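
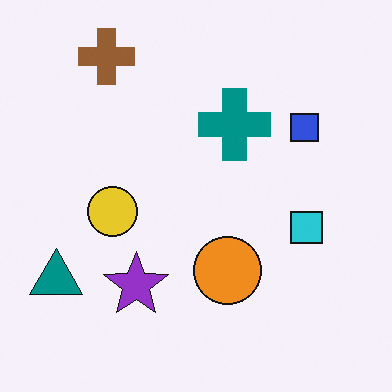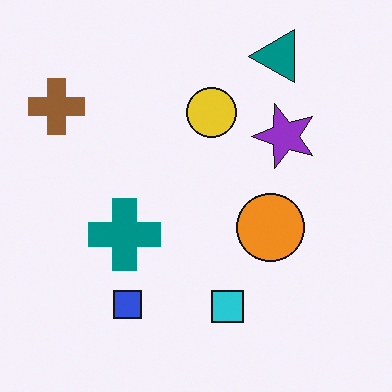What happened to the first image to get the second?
The second image is the first transposed (reflected across the top-left ↔ bottom-right diagonal).

Shapes have swapped their row and column positions — what was in the top-right is now in the bottom-left — a diagonal reflection.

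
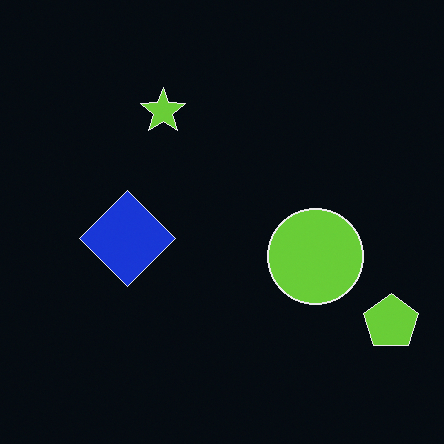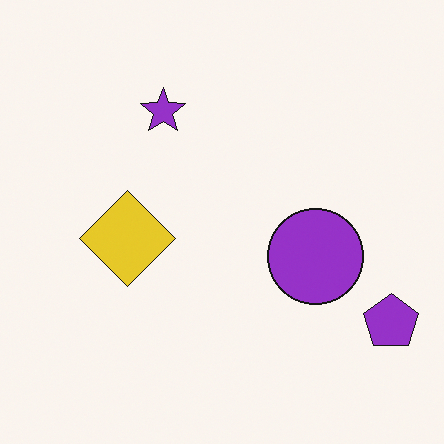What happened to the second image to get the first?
This is the original image color-inverted (negative).

The light background has become dark and every shape's color is its complement — a photographic negative.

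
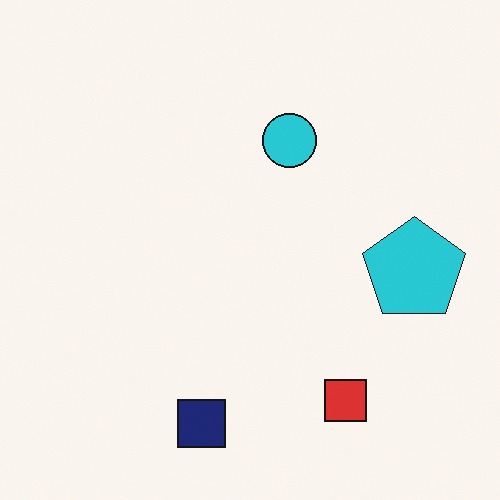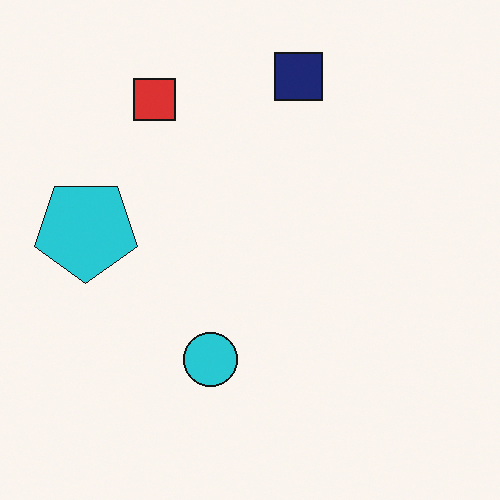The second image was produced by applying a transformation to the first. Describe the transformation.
This is the original image rotated 180°.

The navy square sits in the bottom of the first image and the top of the second — consistent with a whole-image 180° rotation.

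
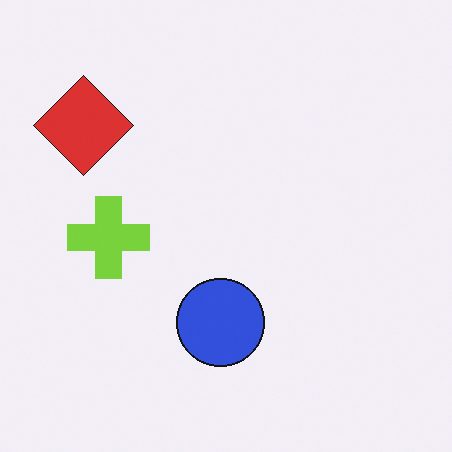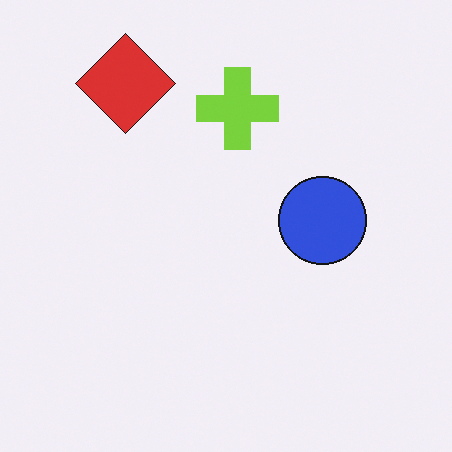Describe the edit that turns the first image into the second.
The transformation is: transposed (reflected across the top-left ↔ bottom-right diagonal).

Shapes have swapped their row and column positions — what was in the top-right is now in the bottom-left — a diagonal reflection.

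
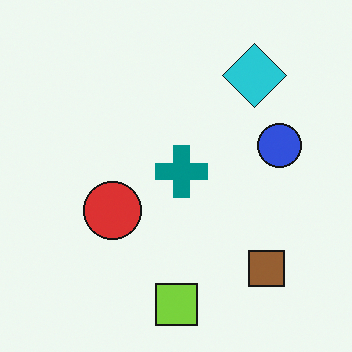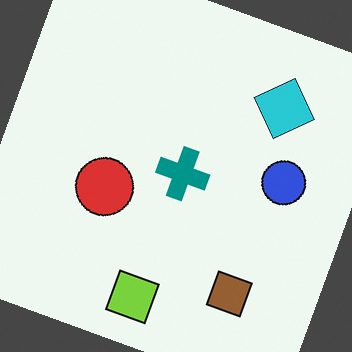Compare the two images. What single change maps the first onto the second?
This is the original image rotated clockwise by a clearly visible amount.

Every shape is tilted by the same angle and the image corners show triangular fill wedges — a whole-image rotation by a non-right angle.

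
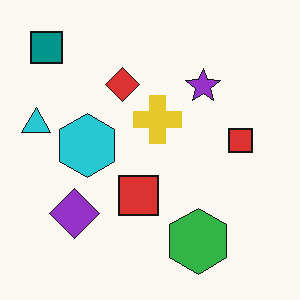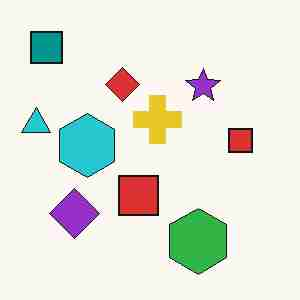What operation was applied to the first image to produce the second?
The image was degraded with heavy JPEG compression.

Blocky 8×8 compression artifacts appear around shape edges and the flat background shows ringing — characteristic JPEG degradation.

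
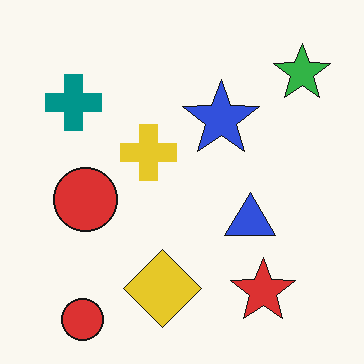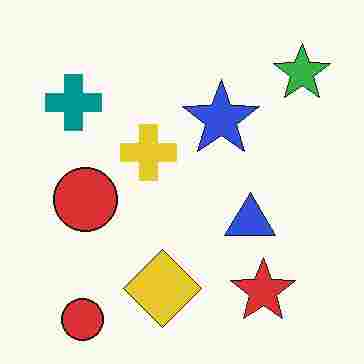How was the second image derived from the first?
The transformation is: degraded with heavy JPEG compression.

Blocky 8×8 compression artifacts appear around shape edges and the flat background shows ringing — characteristic JPEG degradation.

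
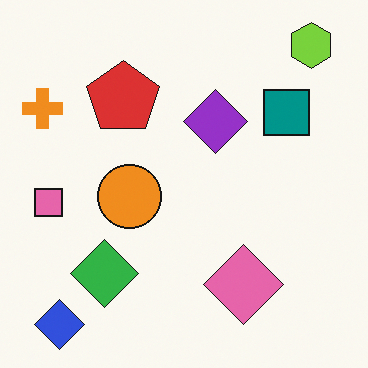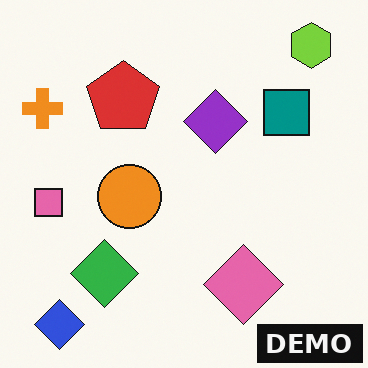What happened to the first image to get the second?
The image was watermarked with the text "DEMO" in the lower-right corner.

A dark label reading "DEMO" appears in the lower-right corner.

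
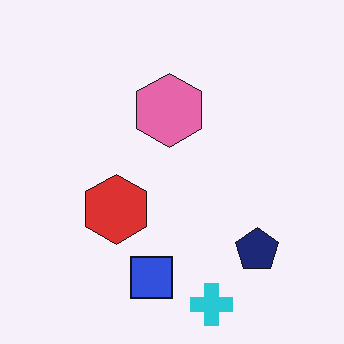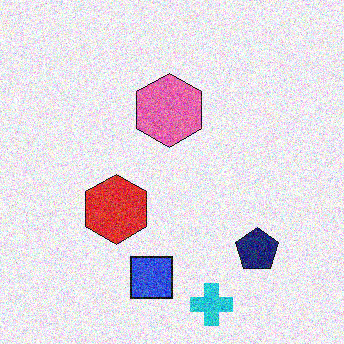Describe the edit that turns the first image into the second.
The image was degraded with strong gaussian noise.

Random speckle covers the whole image, including the flat background.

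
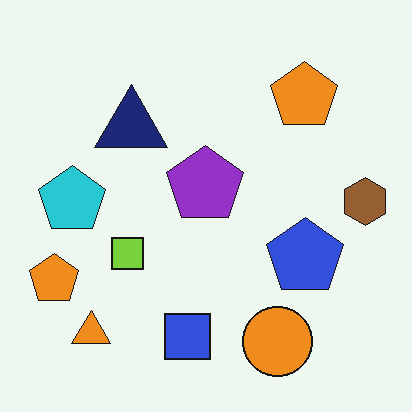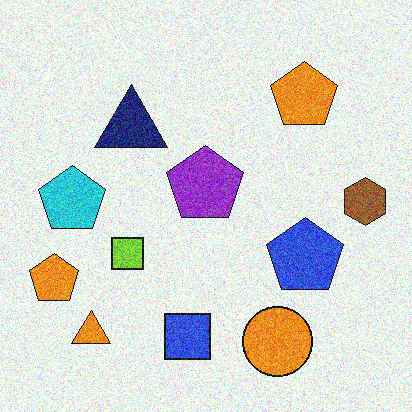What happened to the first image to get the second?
This is the original image degraded with strong gaussian noise.

Random speckle covers the whole image, including the flat background.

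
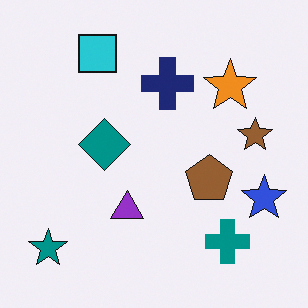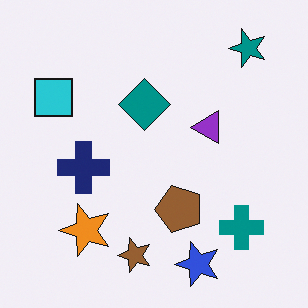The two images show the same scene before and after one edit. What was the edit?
The image was transposed (reflected across the top-left ↔ bottom-right diagonal).

Shapes have swapped their row and column positions — what was in the top-right is now in the bottom-left — a diagonal reflection.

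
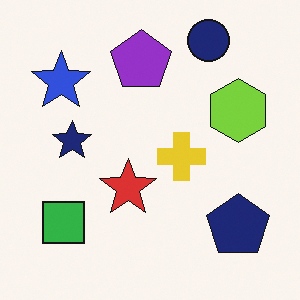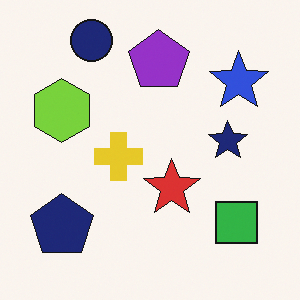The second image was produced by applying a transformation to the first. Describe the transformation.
The image was flipped horizontally (left ↔ right).

The blue star is in the top-left of the first image and the top-right of the second — shapes on opposite sides of the vertical midline have swapped in a mirror flip.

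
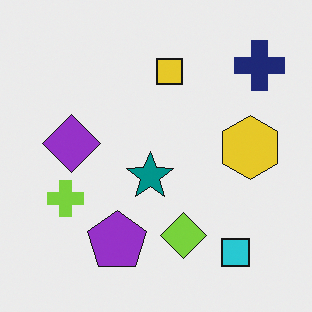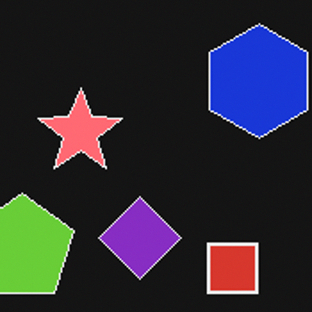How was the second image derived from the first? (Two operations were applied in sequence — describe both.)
The transformation is: color-inverted (negative), then cropped to a noticeably smaller region and rescaled.

The light background has become dark and every shape's color is its complement — a photographic negative. The visible shapes are larger and the field of view is narrower; shapes near the original edges may be partly or wholly outside the frame — a crop-and-rescale.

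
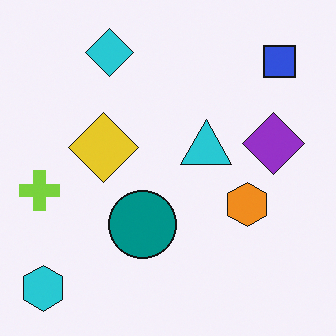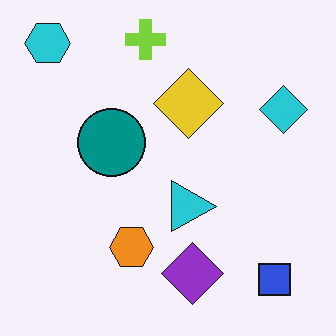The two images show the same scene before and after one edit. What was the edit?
This is the original image rotated 90° clockwise.

The cyan hexagon sits in the bottom-left of the first image and the top-left of the second — consistent with a whole-image 90° clockwise rotation.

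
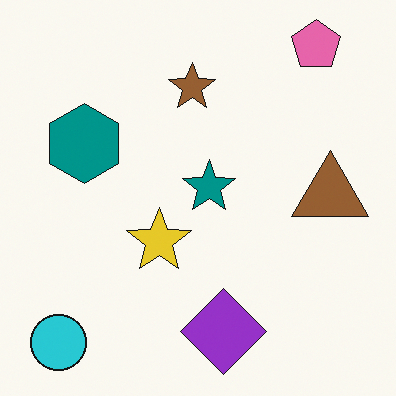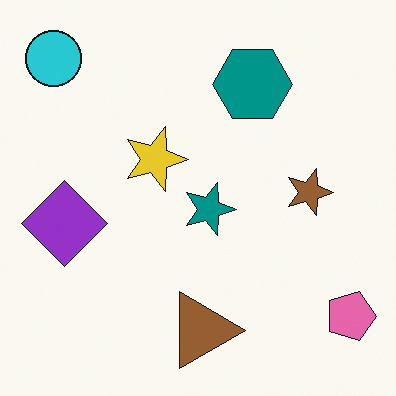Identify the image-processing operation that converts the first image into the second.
This is the original image rotated 90° clockwise.

The cyan circle sits in the bottom-left of the first image and the top-left of the second — consistent with a whole-image 90° clockwise rotation.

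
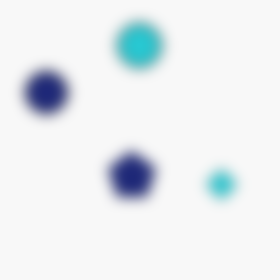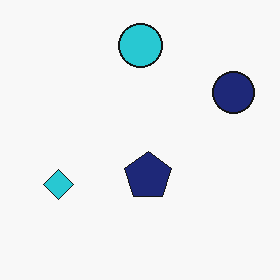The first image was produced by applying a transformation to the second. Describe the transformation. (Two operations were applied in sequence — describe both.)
The transformation is: heavily blurred, then flipped horizontally (left ↔ right).

Shape edges and outlines are uniformly softened across the whole image. The navy circle is in the top-right of the second image and the top-left of the first — shapes on opposite sides of the vertical midline have swapped in a mirror flip.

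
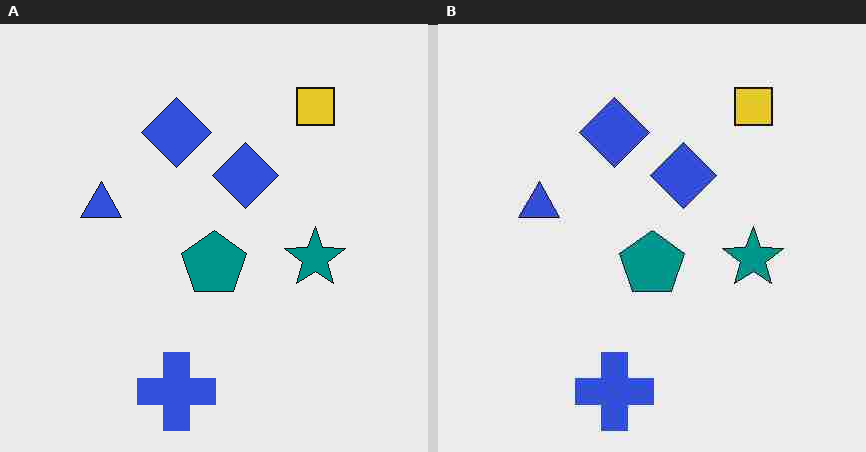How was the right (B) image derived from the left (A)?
It was heavily JPEG-compressed with obvious blocking artifacts.

Blocky 8×8 compression artifacts appear around shape edges and the flat background shows ringing — characteristic JPEG degradation.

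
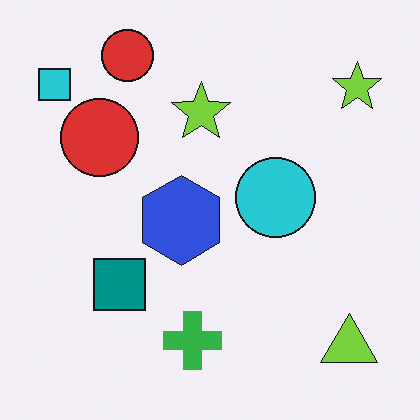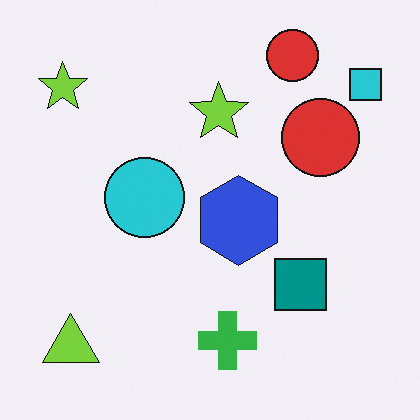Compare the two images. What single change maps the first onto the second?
The transformation is: flipped horizontally (left ↔ right).

The cyan square is in the top-left of the first image and the top-right of the second — shapes on opposite sides of the vertical midline have swapped in a mirror flip.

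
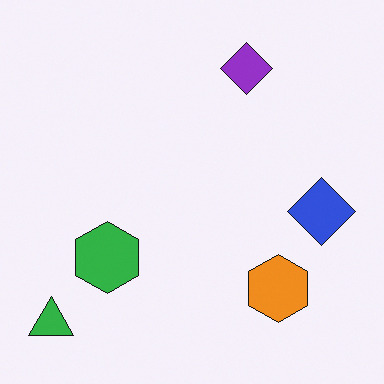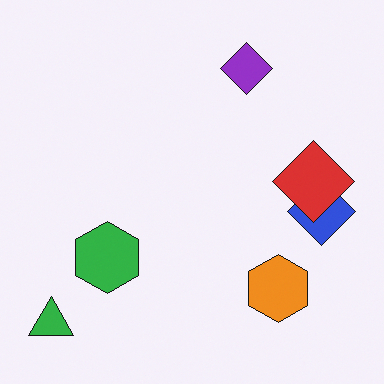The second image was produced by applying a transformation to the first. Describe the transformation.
The transformation is: overlaid with an additional red diamond.

A red diamond appears in the second image that is absent from the first.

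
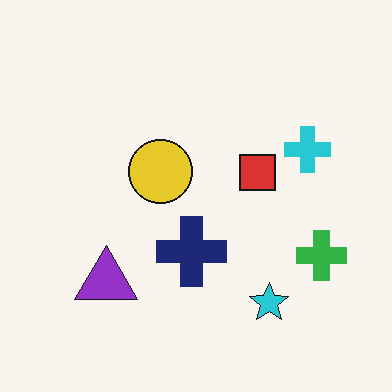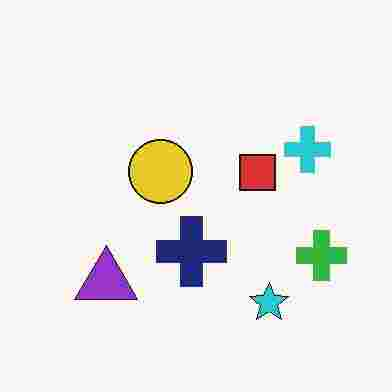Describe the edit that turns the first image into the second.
This is the original image degraded with heavy JPEG compression.

Blocky 8×8 compression artifacts appear around shape edges and the flat background shows ringing — characteristic JPEG degradation.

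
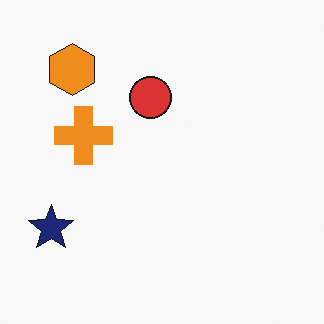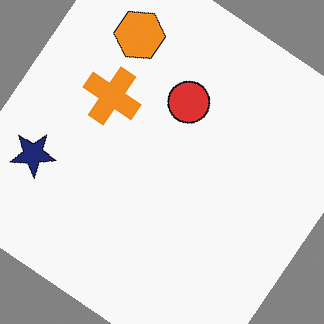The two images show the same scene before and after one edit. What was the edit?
Rotated clockwise by a large amount — several tens of degrees.

Every shape is tilted by the same angle and the image corners show triangular fill wedges — a whole-image rotation by a non-right angle.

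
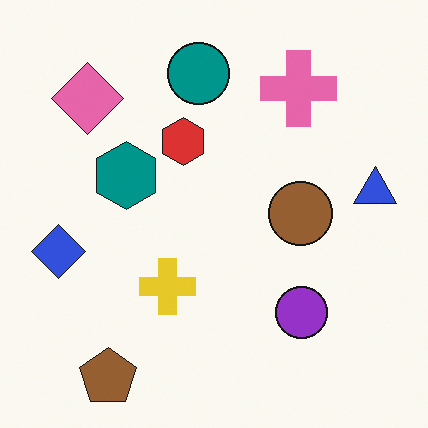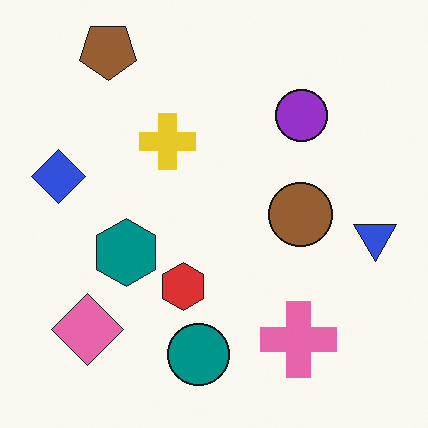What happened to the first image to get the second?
The image was flipped vertically (top ↔ bottom).

The brown pentagon is in the bottom-left of the first image and the top-left of the second — shapes on opposite sides of the horizontal midline have swapped in a mirror flip.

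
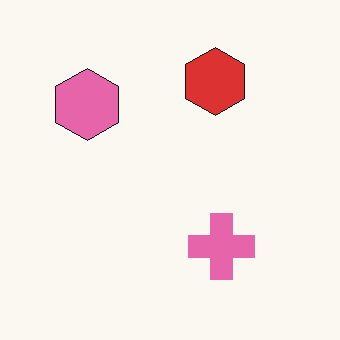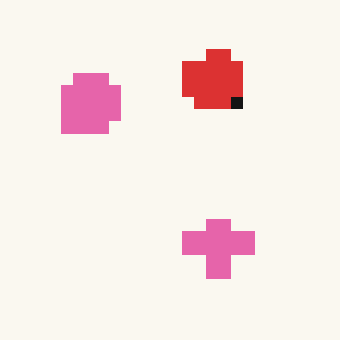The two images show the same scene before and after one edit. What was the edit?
The image was coarsely pixelated.

Shapes are reduced to large square blocks; fine edges and outlines are lost — a downscale-then-upscale (mosaic) effect.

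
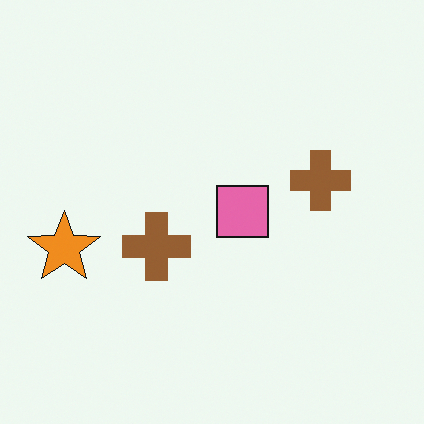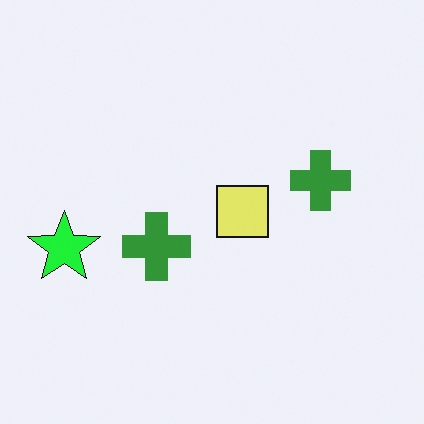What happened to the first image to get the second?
It was hue-shifted by a moderate amount.

Every shape's color has rotated by the same amount around the hue wheel — a uniform hue shift.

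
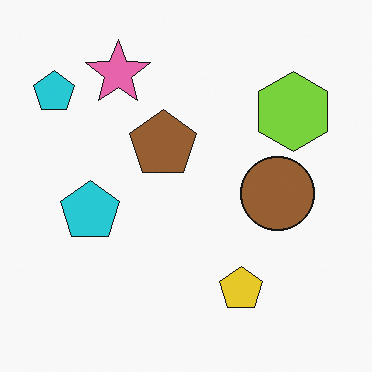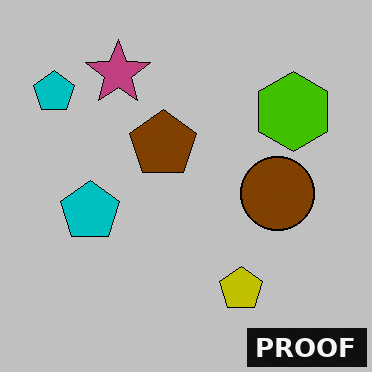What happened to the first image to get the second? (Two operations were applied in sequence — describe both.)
The transformation is: heavily posterized to just a handful of flat colors, then watermarked with the text "PROOF" in the lower-right corner.

Each flat color has snapped to a coarser quantized level — most visibly, the near-white background has dropped to a flat grey. A dark label reading "PROOF" appears in the lower-right corner.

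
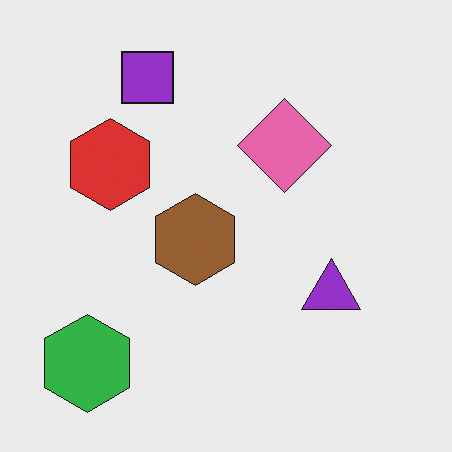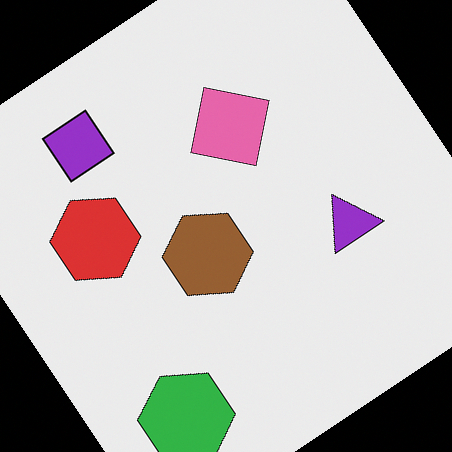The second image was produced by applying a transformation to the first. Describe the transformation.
It was rotated counter-clockwise by a large amount — several tens of degrees.

Every shape is tilted by the same angle and the image corners show triangular fill wedges — a whole-image rotation by a non-right angle.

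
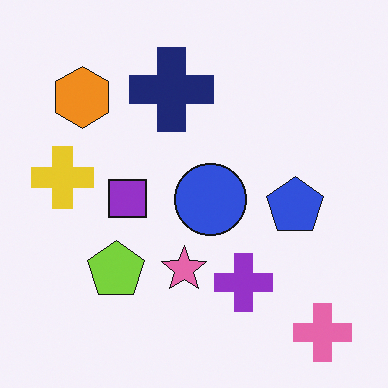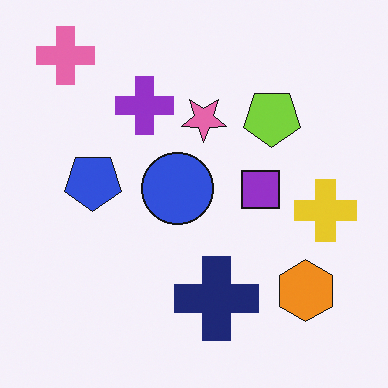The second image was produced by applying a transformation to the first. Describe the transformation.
Rotated 180°.

The pink cross sits in the bottom-right of the first image and the top-left of the second — consistent with a whole-image 180° rotation.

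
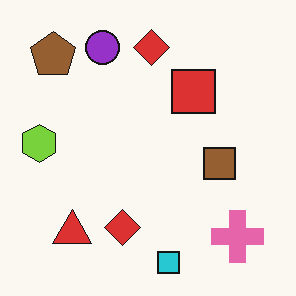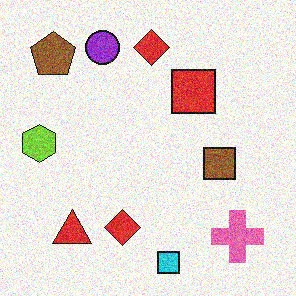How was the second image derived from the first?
The transformation is: degraded with moderate additive noise.

Random speckle covers the whole image, including the flat background.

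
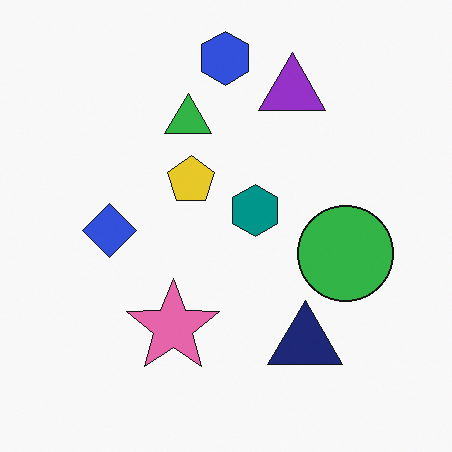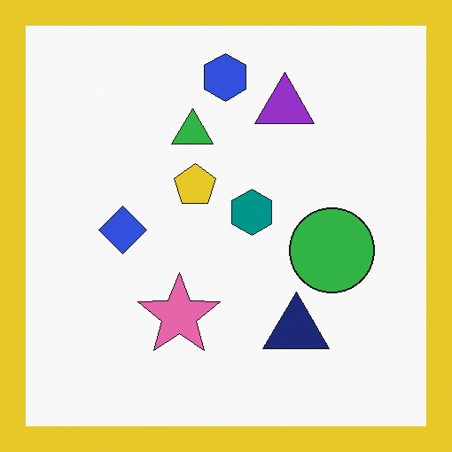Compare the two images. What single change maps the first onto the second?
Framed with a yellow border.

A solid yellow frame runs around the edge of the second image, with the content slightly shrunk inside it.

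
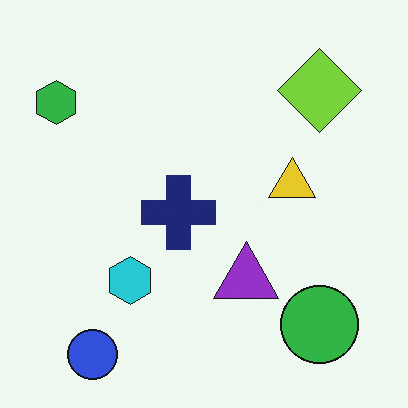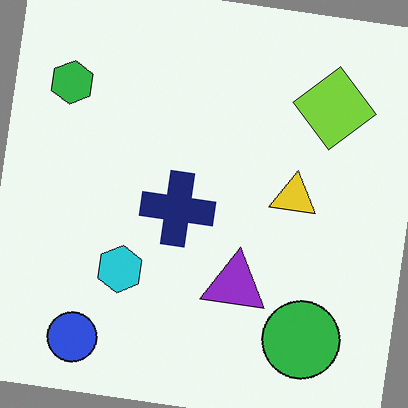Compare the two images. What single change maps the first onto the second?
Rotated clockwise by a small amount.

Every shape is tilted by the same angle and the image corners show triangular fill wedges — a whole-image rotation by a non-right angle.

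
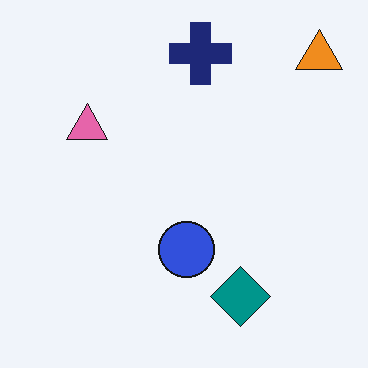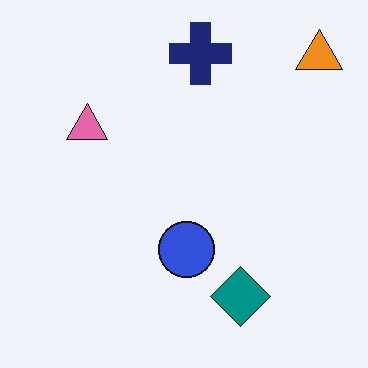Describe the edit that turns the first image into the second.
It was JPEG-compressed with visible artifacts.

Blocky 8×8 compression artifacts appear around shape edges and the flat background shows ringing — characteristic JPEG degradation.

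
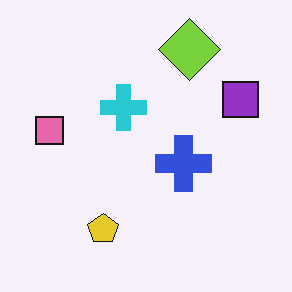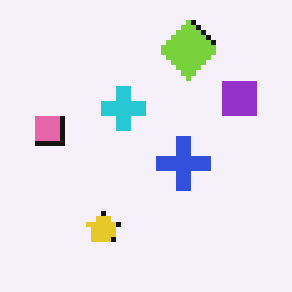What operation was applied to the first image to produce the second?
Lightly pixelated (a mild mosaic effect).

Shapes are reduced to large square blocks; fine edges and outlines are lost — a downscale-then-upscale (mosaic) effect.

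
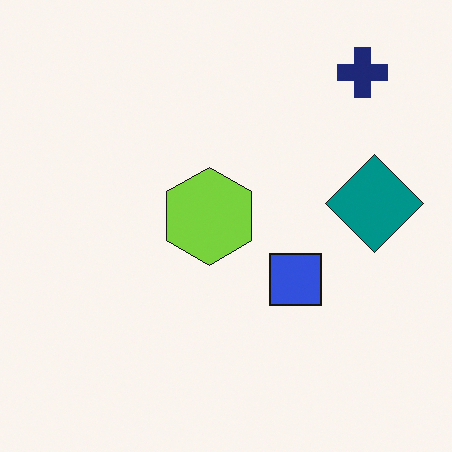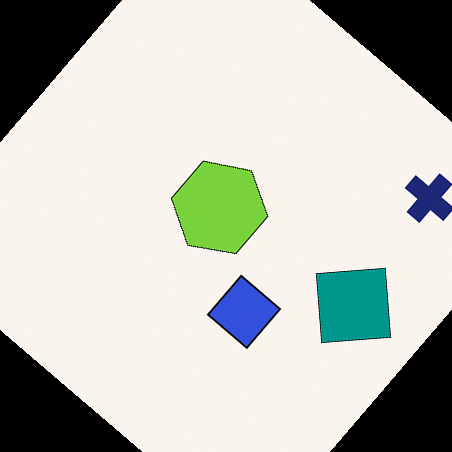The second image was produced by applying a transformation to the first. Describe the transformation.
This is the original image rotated clockwise by a large amount — several tens of degrees.

Every shape is tilted by the same angle and the image corners show triangular fill wedges — a whole-image rotation by a non-right angle.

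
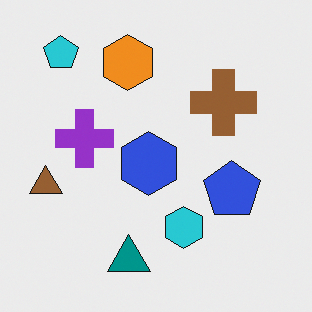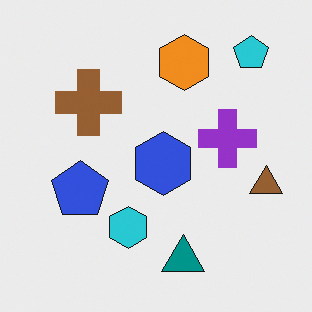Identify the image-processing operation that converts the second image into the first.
The image was flipped horizontally (left ↔ right).

The brown triangle is in the right of the second image and the left of the first — shapes on opposite sides of the vertical midline have swapped in a mirror flip.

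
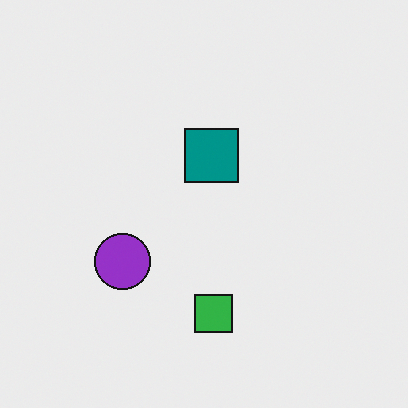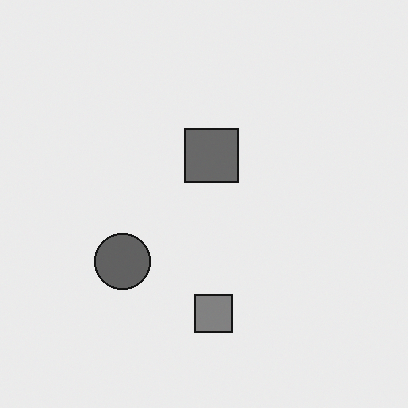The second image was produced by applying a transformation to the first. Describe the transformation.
This is the original image converted to grayscale.

All color is removed — every shape is now a shade of grey.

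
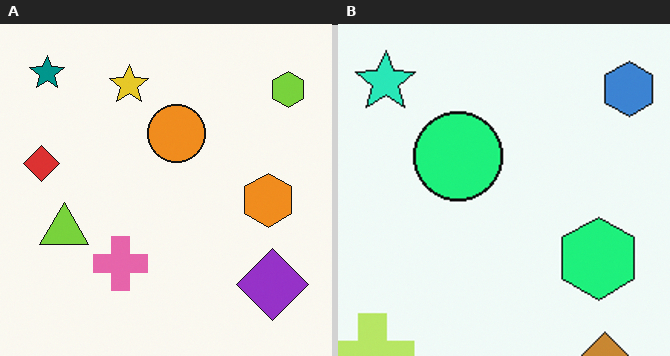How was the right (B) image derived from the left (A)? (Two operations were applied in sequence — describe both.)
The transformation is: cropped to a modestly smaller region and rescaled, then hue-shifted noticeably.

The visible shapes are larger and the field of view is narrower; shapes near the original edges may be partly or wholly outside the frame — a crop-and-rescale. Every shape's color has rotated by the same amount around the hue wheel — a uniform hue shift.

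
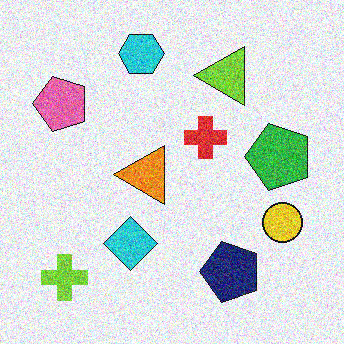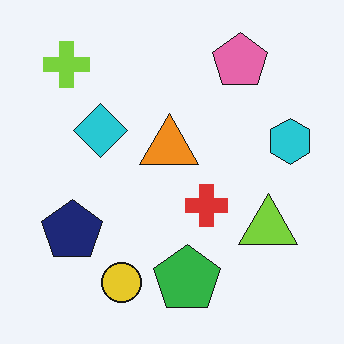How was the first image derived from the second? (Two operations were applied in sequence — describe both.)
Degraded with heavy additive noise, then rotated 90° counter-clockwise.

Random speckle covers the whole image, including the flat background. The lime cross sits in the top-left of the second image and the bottom-left of the first — consistent with a whole-image 90° counter-clockwise rotation.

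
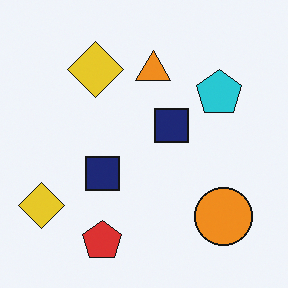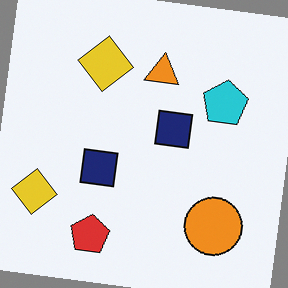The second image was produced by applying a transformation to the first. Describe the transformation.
Rotated clockwise by a slight angle.

Every shape is tilted by the same angle and the image corners show triangular fill wedges — a whole-image rotation by a non-right angle.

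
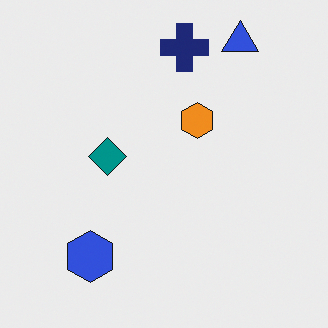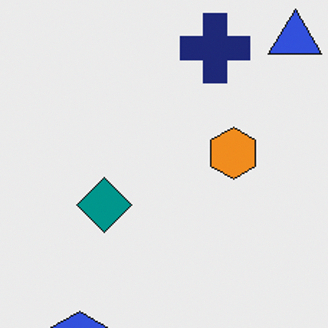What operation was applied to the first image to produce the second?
The image was cropped slightly and scaled back up.

The visible shapes are larger and the field of view is narrower; shapes near the original edges may be partly or wholly outside the frame — a crop-and-rescale.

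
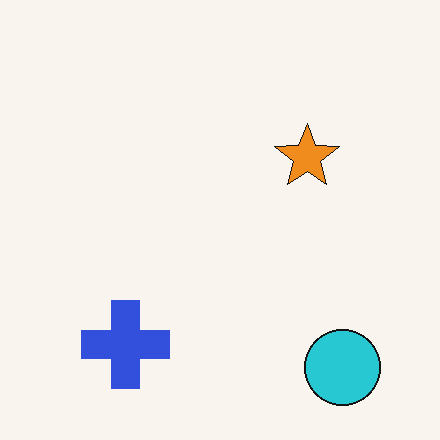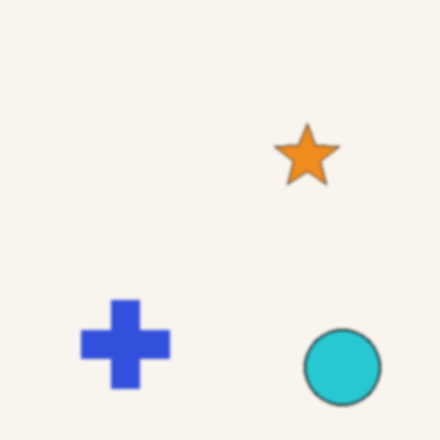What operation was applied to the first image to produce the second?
Slightly softened.

Shape edges and outlines are uniformly softened across the whole image.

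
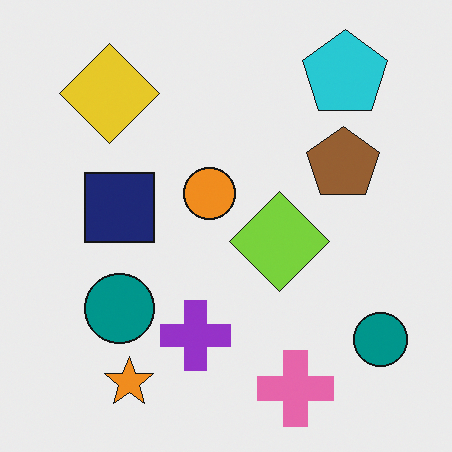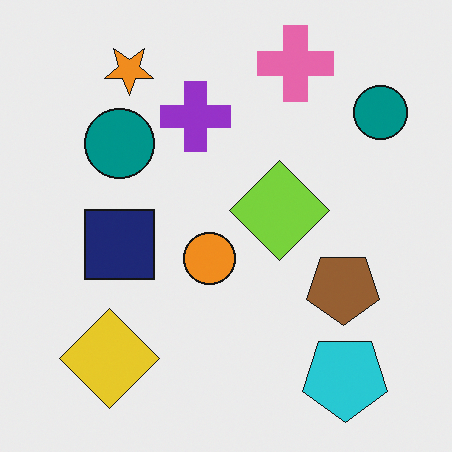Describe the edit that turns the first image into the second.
It was flipped vertically (top ↔ bottom).

The pink cross is in the bottom of the first image and the top of the second — shapes on opposite sides of the horizontal midline have swapped in a mirror flip.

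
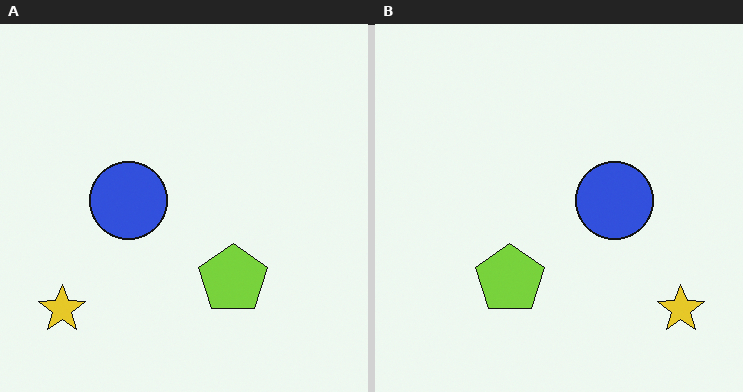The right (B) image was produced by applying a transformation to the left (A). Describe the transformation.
This is the original image flipped horizontally (left ↔ right).

The yellow star is in the bottom-left of the left (A) image and the bottom-right of the right (B) — shapes on opposite sides of the vertical midline have swapped in a mirror flip.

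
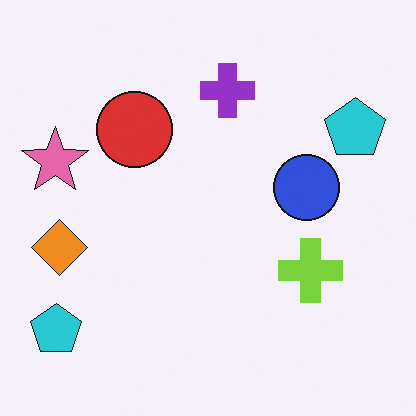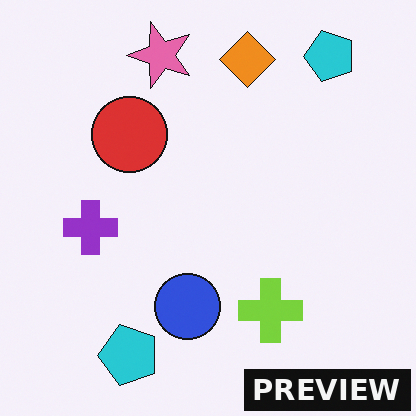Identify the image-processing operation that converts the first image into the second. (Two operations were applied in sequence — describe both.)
The second image is the first transposed (reflected across the top-left ↔ bottom-right diagonal), then watermarked with the text "PREVIEW" in the lower-right corner.

Shapes have swapped their row and column positions — what was in the top-right is now in the bottom-left — a diagonal reflection. A dark label reading "PREVIEW" appears in the lower-right corner.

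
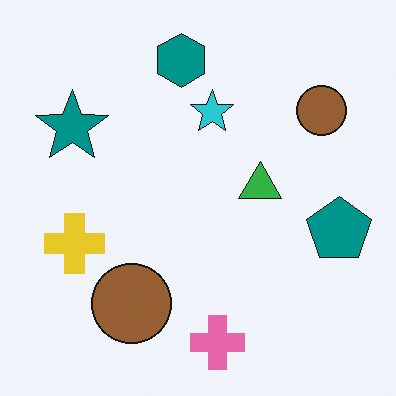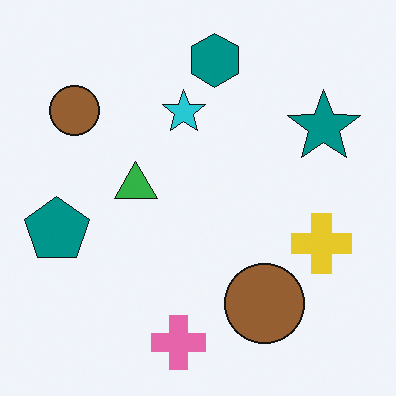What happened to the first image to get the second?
The second image is the first flipped horizontally (left ↔ right).

The teal pentagon is in the right of the first image and the left of the second — shapes on opposite sides of the vertical midline have swapped in a mirror flip.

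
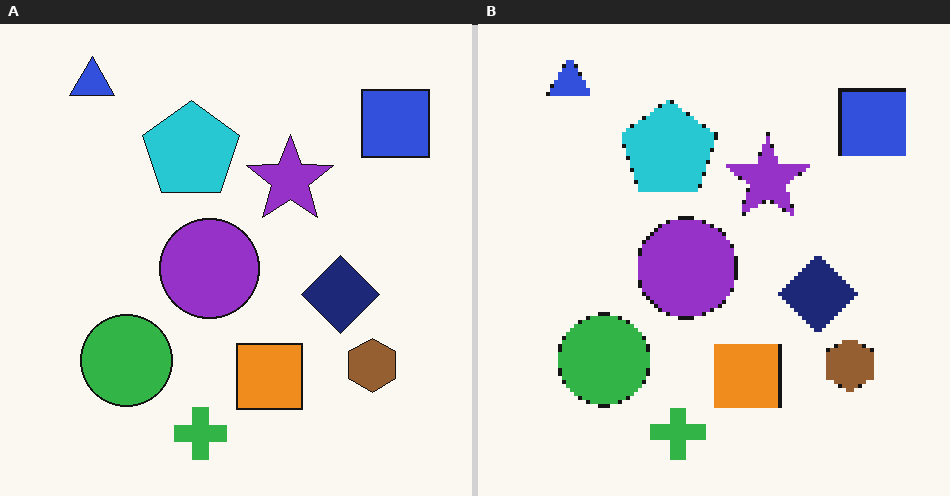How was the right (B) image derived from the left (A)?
This is the original image lightly pixelated (a mild mosaic effect).

Shapes are reduced to large square blocks; fine edges and outlines are lost — a downscale-then-upscale (mosaic) effect.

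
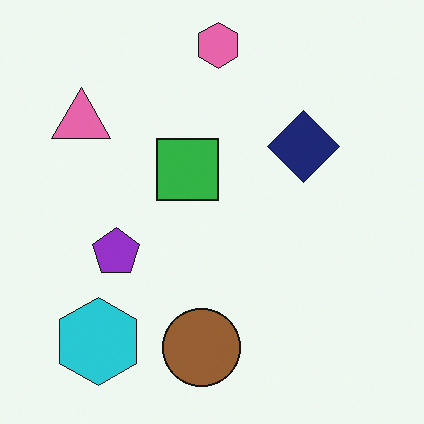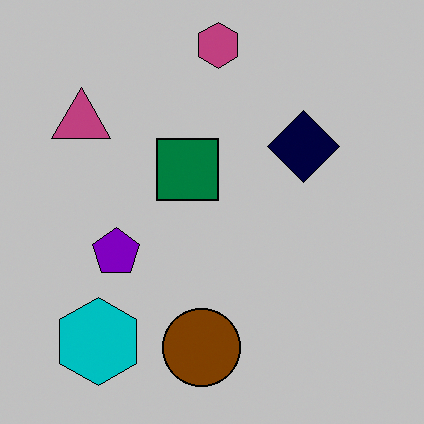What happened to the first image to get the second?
It was heavily posterized to just a handful of flat colors.

Each flat color has snapped to a coarser quantized level — most visibly, the near-white background has dropped to a flat grey.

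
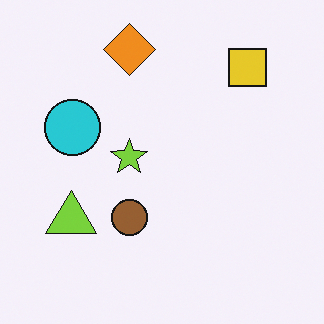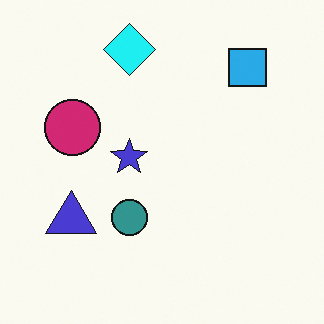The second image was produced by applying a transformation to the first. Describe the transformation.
Hue-shifted noticeably.

Every shape's color has rotated by the same amount around the hue wheel — a uniform hue shift.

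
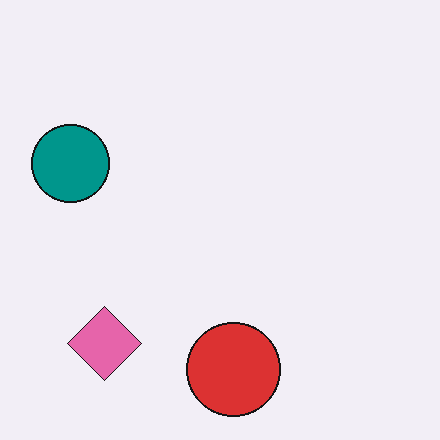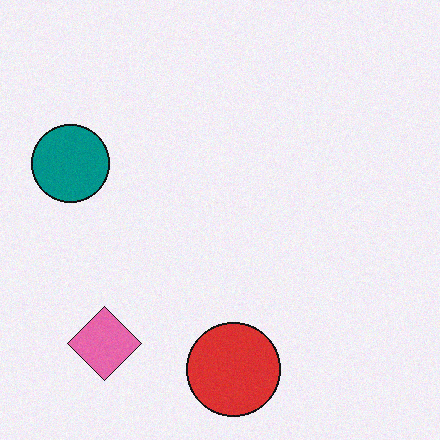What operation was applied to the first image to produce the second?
Degraded with a light layer of grain.

Random speckle covers the whole image, including the flat background.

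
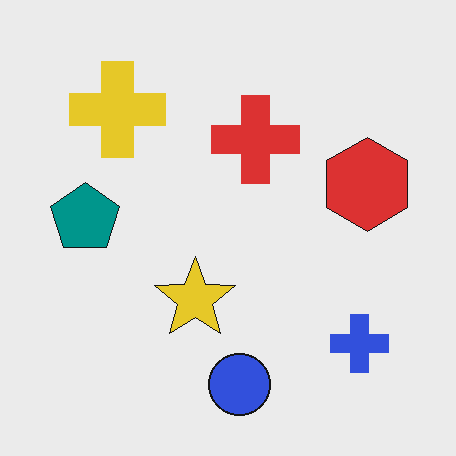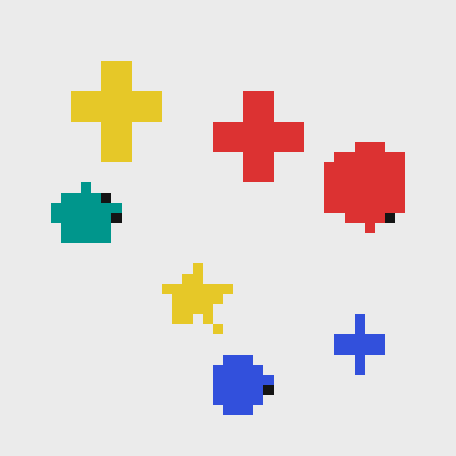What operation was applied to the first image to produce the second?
The second image is the first heavily pixelated into large blocks.

Shapes are reduced to large square blocks; fine edges and outlines are lost — a downscale-then-upscale (mosaic) effect.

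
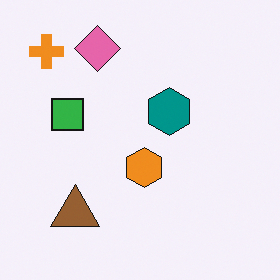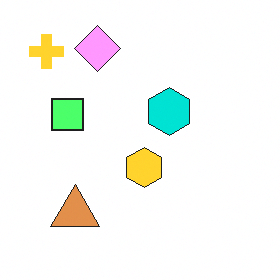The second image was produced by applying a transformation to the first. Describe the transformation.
The second image is the first noticeably brightened.

Every pixel — background and shapes alike — is uniformly brightened.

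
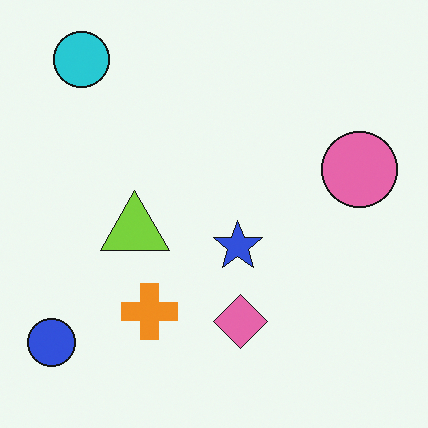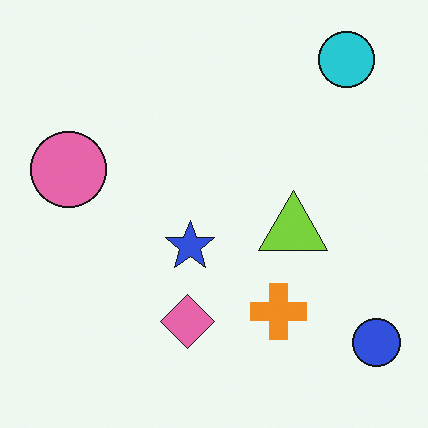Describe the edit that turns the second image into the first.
The image was flipped horizontally (left ↔ right).

The blue circle is in the bottom-right of the second image and the bottom-left of the first — shapes on opposite sides of the vertical midline have swapped in a mirror flip.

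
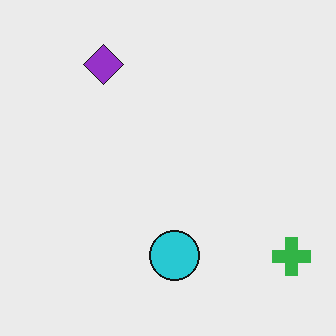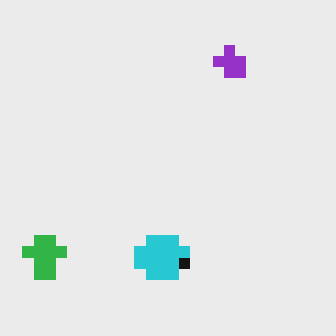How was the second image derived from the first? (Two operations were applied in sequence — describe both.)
Coarsely pixelated, then flipped horizontally (left ↔ right).

Shapes are reduced to large square blocks; fine edges and outlines are lost — a downscale-then-upscale (mosaic) effect. The green cross is in the bottom-right of the first image and the bottom-left of the second — shapes on opposite sides of the vertical midline have swapped in a mirror flip.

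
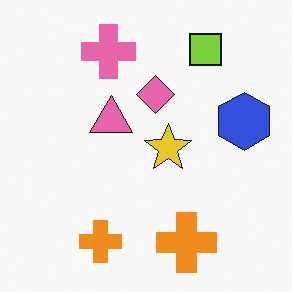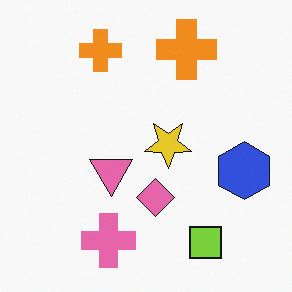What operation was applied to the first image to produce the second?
It was flipped vertically (top ↔ bottom).

The lime square is in the top-right of the first image and the bottom-right of the second — shapes on opposite sides of the horizontal midline have swapped in a mirror flip.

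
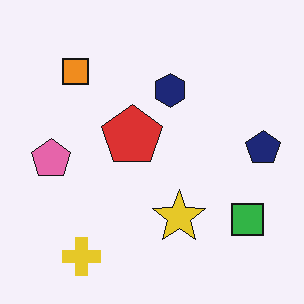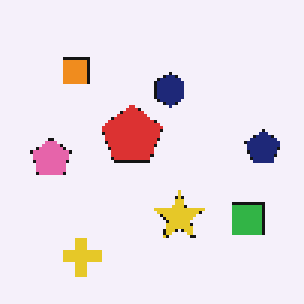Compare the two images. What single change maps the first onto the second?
This is the original image lightly pixelated (a mild mosaic effect).

Shapes are reduced to large square blocks; fine edges and outlines are lost — a downscale-then-upscale (mosaic) effect.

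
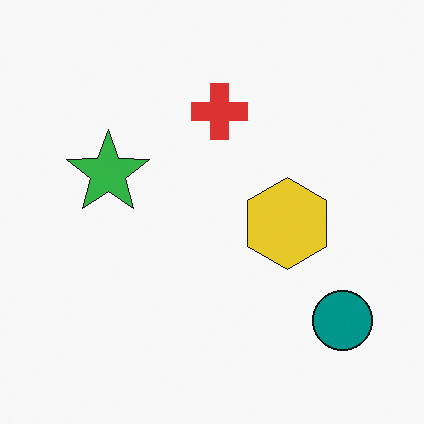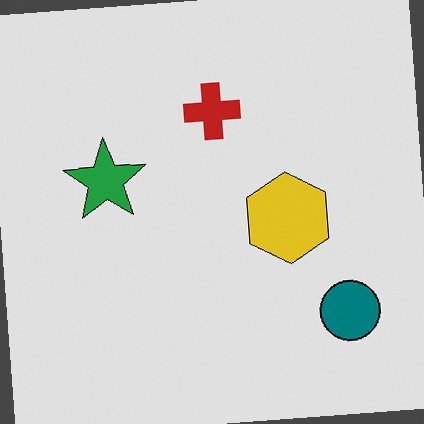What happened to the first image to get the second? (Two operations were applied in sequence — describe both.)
The transformation is: moderately posterized, then rotated counter-clockwise by a few degrees.

Each flat color has snapped to a coarser quantized level — most visibly, the near-white background has dropped to a flat grey. Every shape is tilted by the same angle and the image corners show triangular fill wedges — a whole-image rotation by a non-right angle.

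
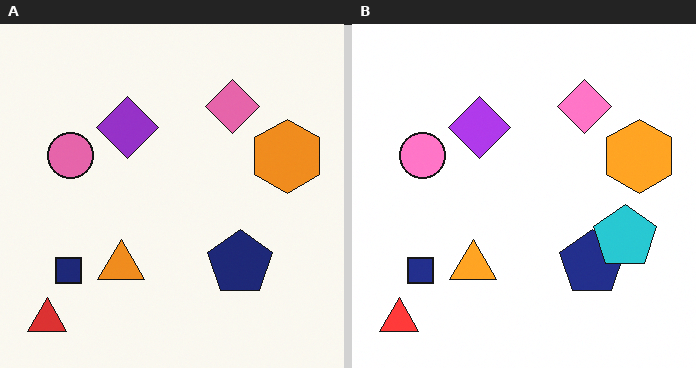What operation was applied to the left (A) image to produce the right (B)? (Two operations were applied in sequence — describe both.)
This is the original image brightened a little, then overlaid with an additional cyan pentagon.

Every pixel — background and shapes alike — is uniformly brightened. A cyan pentagon appears in the right (B) image that is absent from the left (A).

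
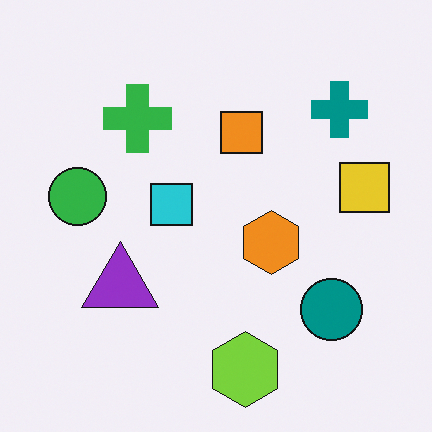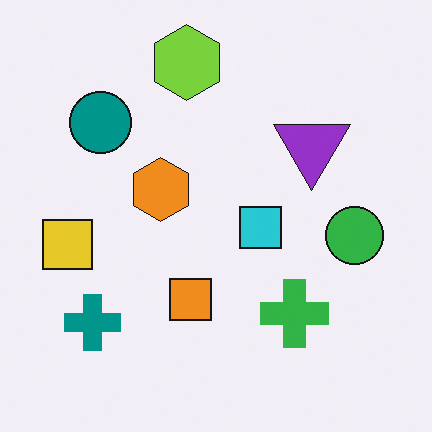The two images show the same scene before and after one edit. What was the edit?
The transformation is: rotated 180°.

The teal cross sits in the top-right of the first image and the bottom-left of the second — consistent with a whole-image 180° rotation.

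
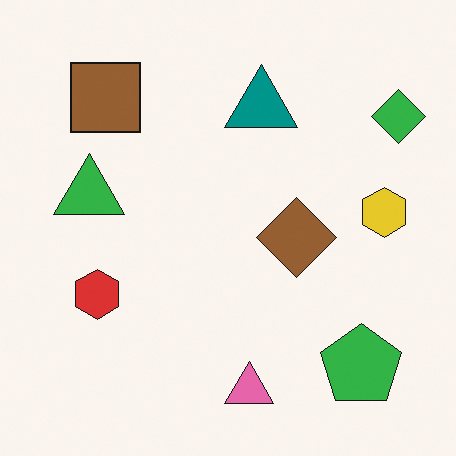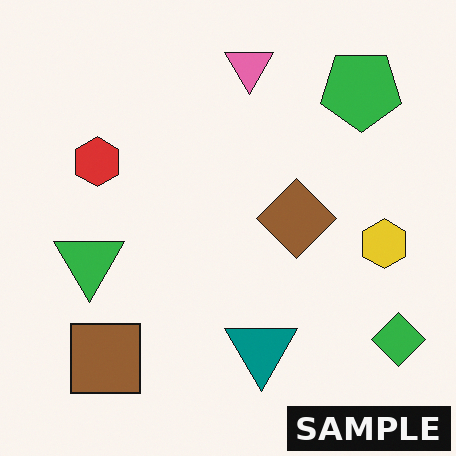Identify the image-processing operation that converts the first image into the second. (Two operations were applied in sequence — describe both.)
Flipped vertically (top ↔ bottom), then watermarked with the text "SAMPLE" in the lower-right corner.

The pink triangle is in the bottom of the first image and the top of the second — shapes on opposite sides of the horizontal midline have swapped in a mirror flip. A dark label reading "SAMPLE" appears in the lower-right corner.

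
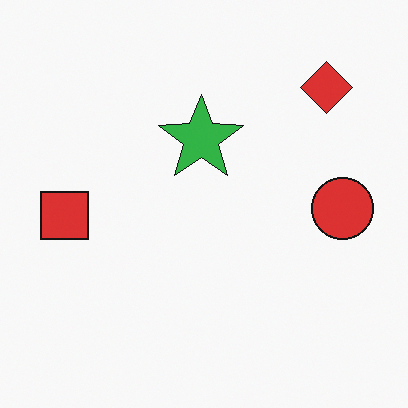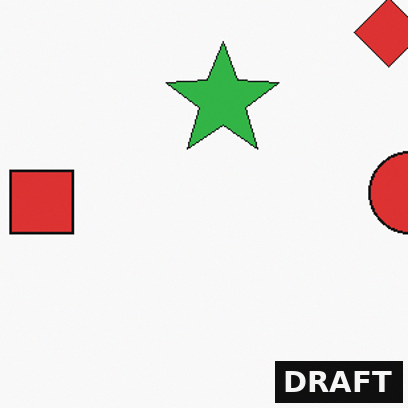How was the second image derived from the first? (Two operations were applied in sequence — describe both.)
Cropped slightly and scaled back up, then watermarked with the text "DRAFT" in the lower-right corner.

The visible shapes are larger and the field of view is narrower; shapes near the original edges may be partly or wholly outside the frame — a crop-and-rescale. A dark label reading "DRAFT" appears in the lower-right corner.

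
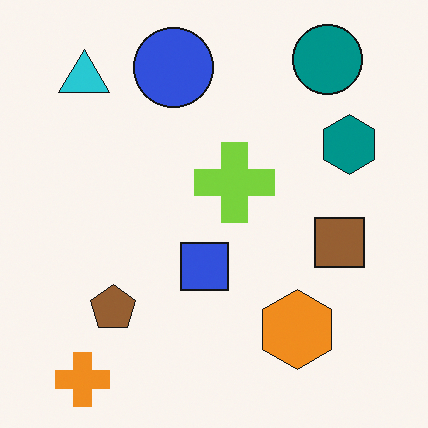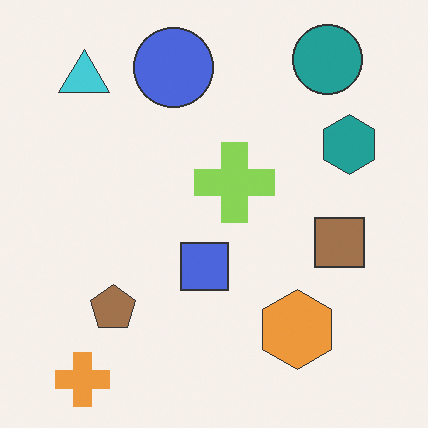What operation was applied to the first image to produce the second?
The transformation is: given slightly reduced contrast.

Tones are pushed toward mid-grey across the whole image — a global contrast change.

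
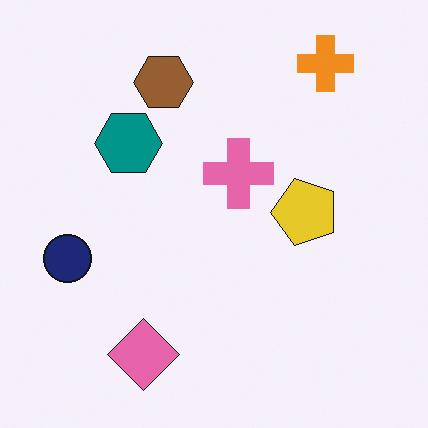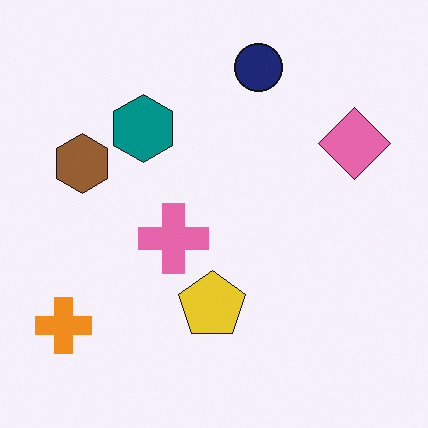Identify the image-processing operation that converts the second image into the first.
The transformation is: transposed (reflected across the top-left ↔ bottom-right diagonal).

Shapes have swapped their row and column positions — what was in the top-right is now in the bottom-left — a diagonal reflection.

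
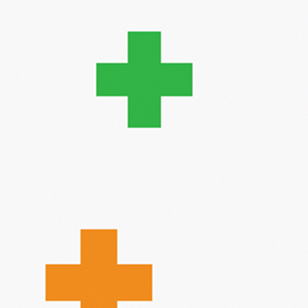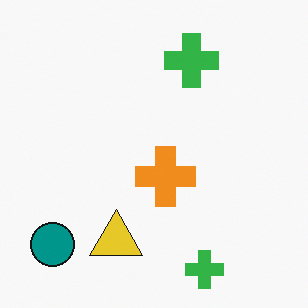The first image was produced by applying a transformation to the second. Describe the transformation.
Cropped tightly and scaled back up.

The visible shapes are larger and the field of view is narrower; shapes near the original edges may be partly or wholly outside the frame — a crop-and-rescale.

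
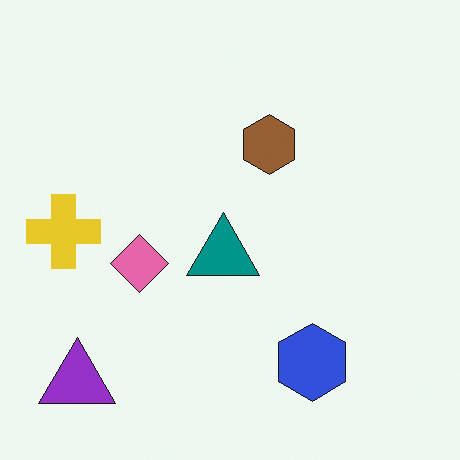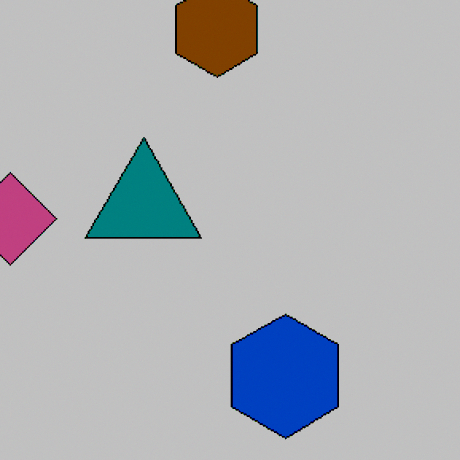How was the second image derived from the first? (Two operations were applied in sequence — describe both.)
The transformation is: cropped slightly and scaled back up, then heavily posterized to just a handful of flat colors.

The visible shapes are larger and the field of view is narrower; shapes near the original edges may be partly or wholly outside the frame — a crop-and-rescale. Each flat color has snapped to a coarser quantized level — most visibly, the near-white background has dropped to a flat grey.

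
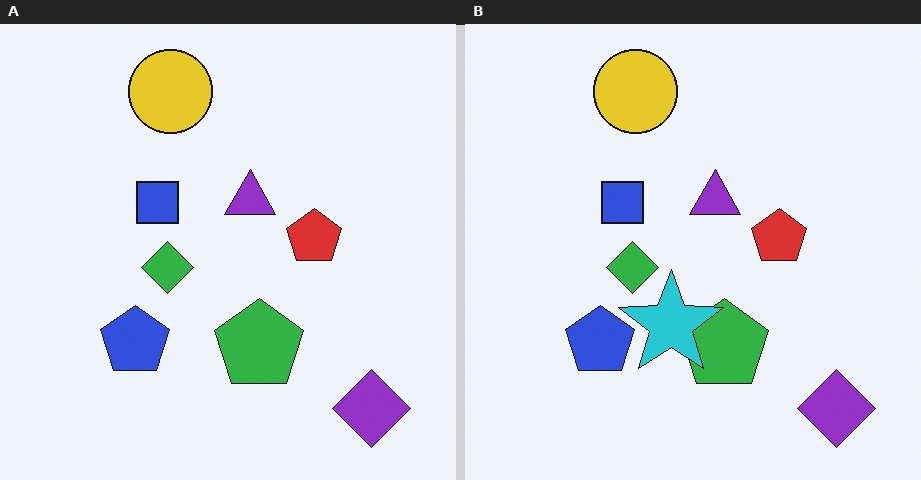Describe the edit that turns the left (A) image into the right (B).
Overlaid with an additional cyan star.

A cyan star appears in the right (B) image that is absent from the left (A).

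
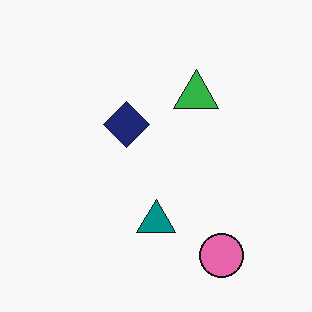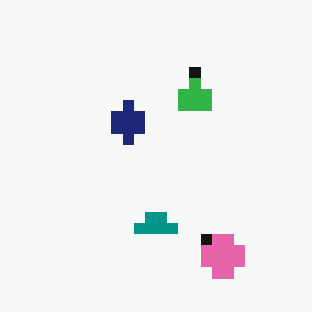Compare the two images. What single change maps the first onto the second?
It was heavily pixelated into large blocks.

Shapes are reduced to large square blocks; fine edges and outlines are lost — a downscale-then-upscale (mosaic) effect.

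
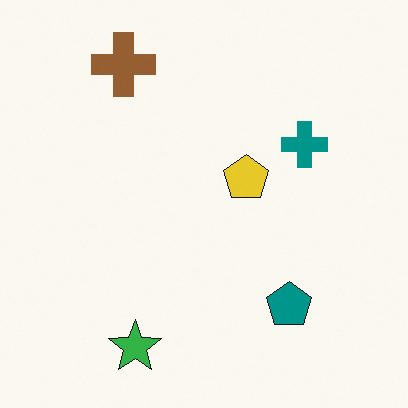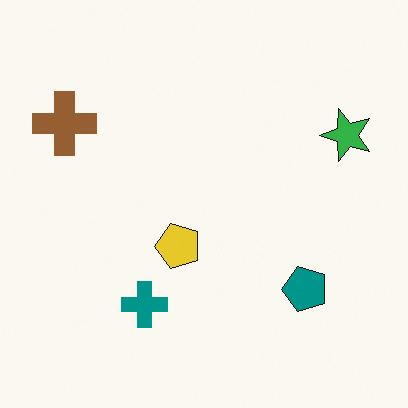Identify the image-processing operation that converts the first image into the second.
It was transposed (reflected across the top-left ↔ bottom-right diagonal).

Shapes have swapped their row and column positions — what was in the top-right is now in the bottom-left — a diagonal reflection.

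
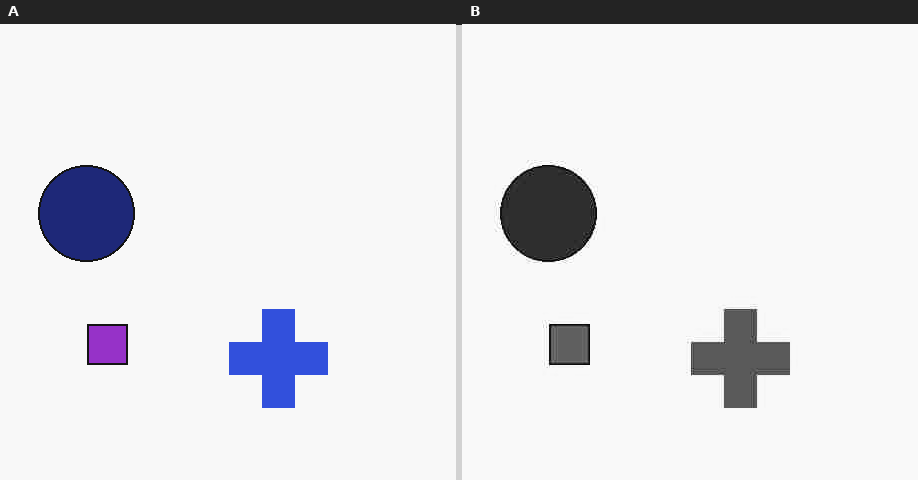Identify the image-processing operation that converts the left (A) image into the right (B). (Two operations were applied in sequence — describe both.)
This is the original image heavily JPEG-compressed with obvious blocking artifacts, then converted to grayscale.

Blocky 8×8 compression artifacts appear around shape edges and the flat background shows ringing — characteristic JPEG degradation. All color is removed — every shape is now a shade of grey.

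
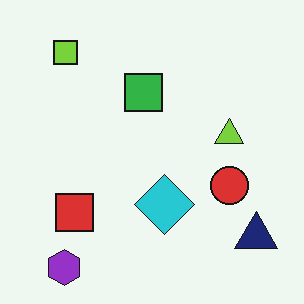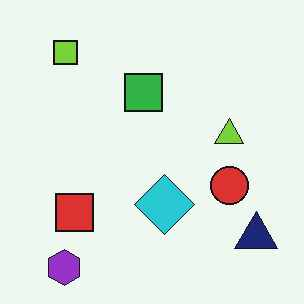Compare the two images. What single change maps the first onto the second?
The transformation is: given moderate JPEG compression.

Blocky 8×8 compression artifacts appear around shape edges and the flat background shows ringing — characteristic JPEG degradation.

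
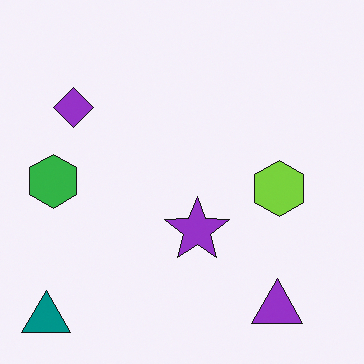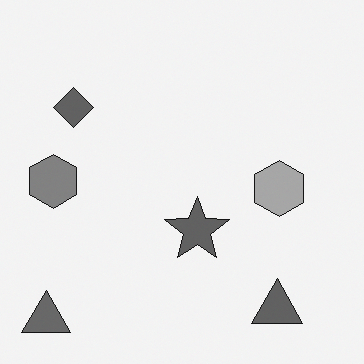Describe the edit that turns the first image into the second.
The image was converted to grayscale.

All color is removed — every shape is now a shade of grey.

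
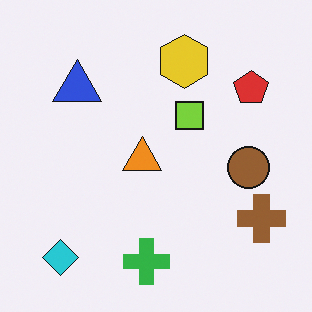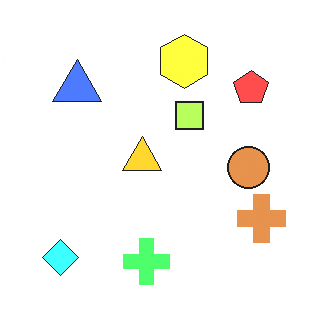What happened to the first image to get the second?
It was brightened a lot.

Every pixel — background and shapes alike — is uniformly brightened.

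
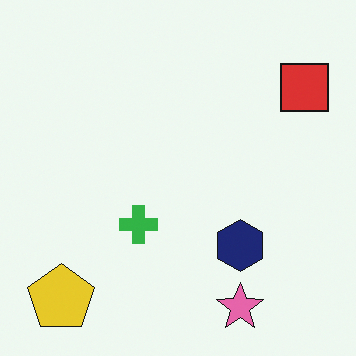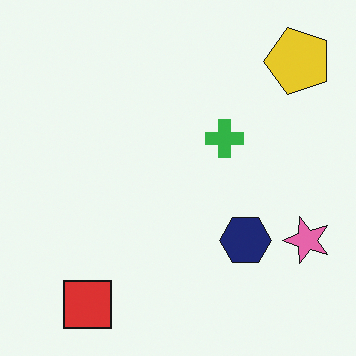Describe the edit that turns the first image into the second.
Transposed (reflected across the top-left ↔ bottom-right diagonal).

Shapes have swapped their row and column positions — what was in the top-right is now in the bottom-left — a diagonal reflection.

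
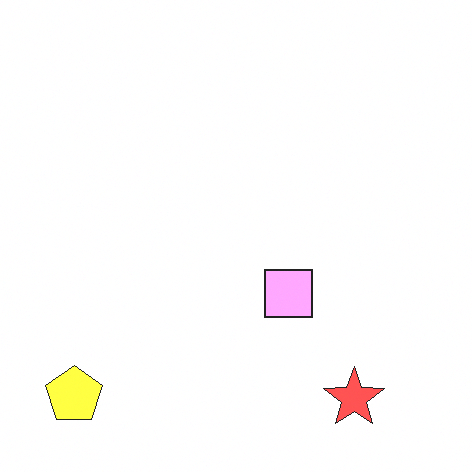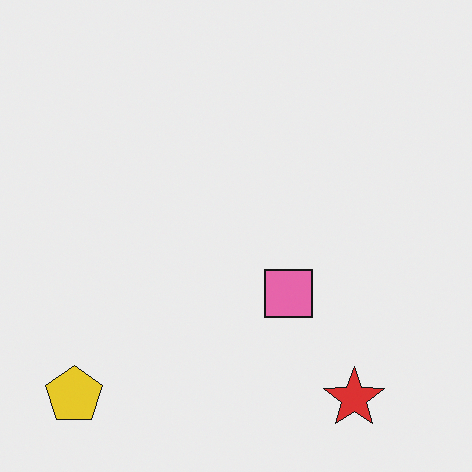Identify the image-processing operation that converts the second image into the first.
The transformation is: substantially brightened.

Every pixel — background and shapes alike — is uniformly brightened.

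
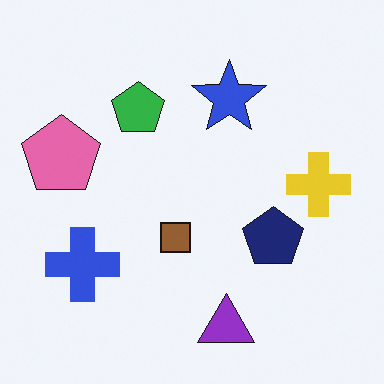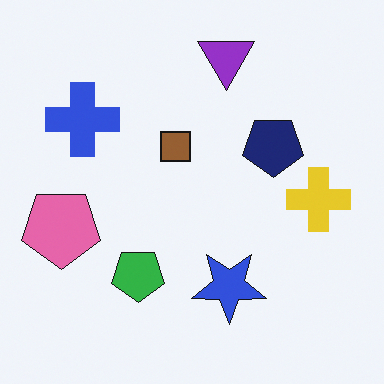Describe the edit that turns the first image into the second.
The transformation is: flipped vertically (top ↔ bottom).

The purple triangle is in the bottom of the first image and the top of the second — shapes on opposite sides of the horizontal midline have swapped in a mirror flip.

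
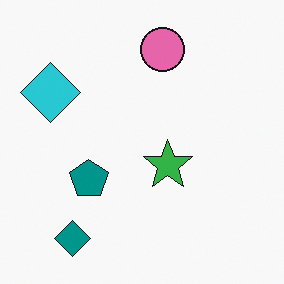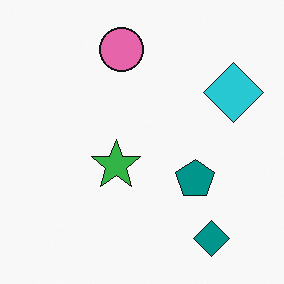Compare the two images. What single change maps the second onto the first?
The first image is the second flipped horizontally (left ↔ right).

The cyan diamond is in the top-right of the second image and the top-left of the first — shapes on opposite sides of the vertical midline have swapped in a mirror flip.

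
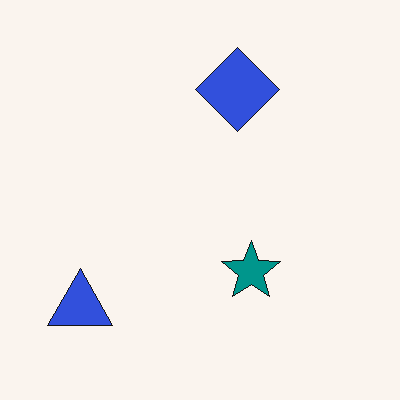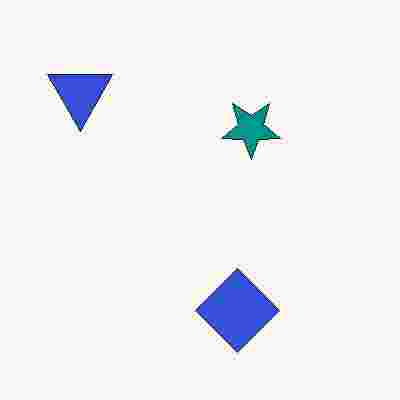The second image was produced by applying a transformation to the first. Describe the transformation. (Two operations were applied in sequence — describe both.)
The transformation is: flipped vertically (top ↔ bottom), then degraded with heavy JPEG compression.

The blue diamond is in the top of the first image and the bottom of the second — shapes on opposite sides of the horizontal midline have swapped in a mirror flip. Blocky 8×8 compression artifacts appear around shape edges and the flat background shows ringing — characteristic JPEG degradation.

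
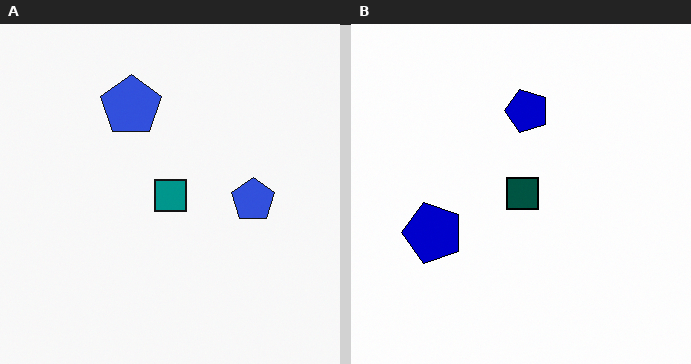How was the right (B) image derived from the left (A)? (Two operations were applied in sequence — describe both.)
The image was rotated 90° counter-clockwise, then boosted in contrast.

The teal square sits in the center of the left (A) image and the center of the right (B) — consistent with a whole-image 90° counter-clockwise rotation. Tones are pushed away from mid-grey across the whole image — a global contrast change.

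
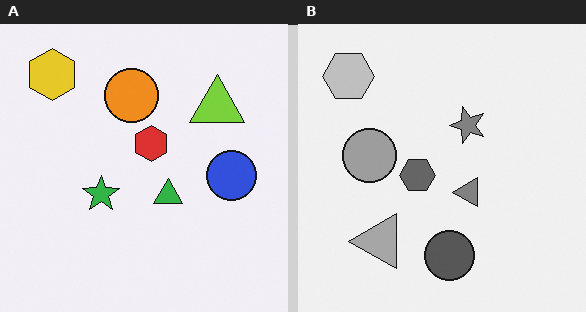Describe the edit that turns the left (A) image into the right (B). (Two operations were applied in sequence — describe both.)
The image was converted to grayscale, then transposed (reflected across the top-left ↔ bottom-right diagonal).

All color is removed — every shape is now a shade of grey. Shapes have swapped their row and column positions — what was in the top-right is now in the bottom-left — a diagonal reflection.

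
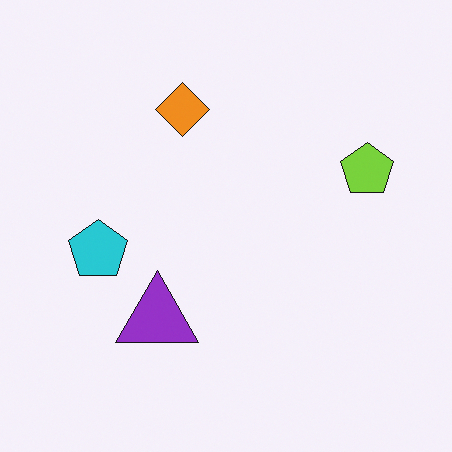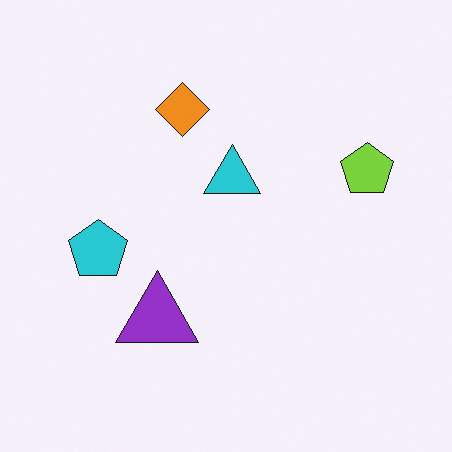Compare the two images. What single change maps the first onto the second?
The image was overlaid with an additional cyan triangle.

A cyan triangle appears in the second image that is absent from the first.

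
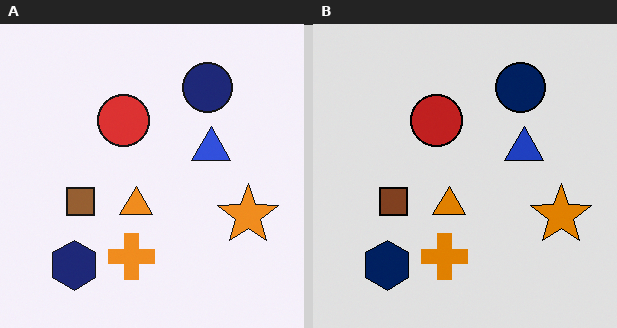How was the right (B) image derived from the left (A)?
Moderately posterized.

Each flat color has snapped to a coarser quantized level — most visibly, the near-white background has dropped to a flat grey.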